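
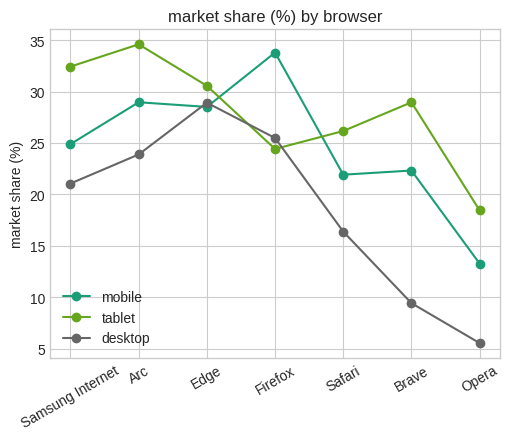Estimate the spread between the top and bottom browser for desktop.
Max Edge ≈ 30, min Opera ≈ 5; range ≈ 25.

≈ 25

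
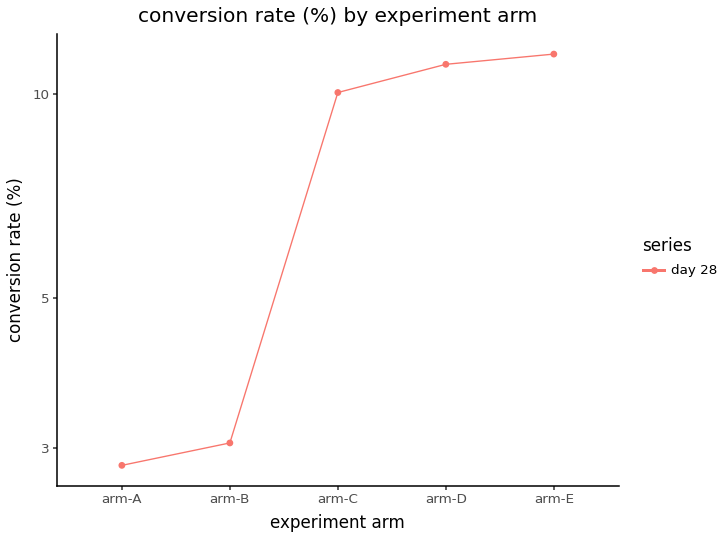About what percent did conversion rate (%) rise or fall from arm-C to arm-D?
≈ +10%

arm-C ≈ 10, arm-D ≈ 11; (11 − 10) / 10 ≈ +10%.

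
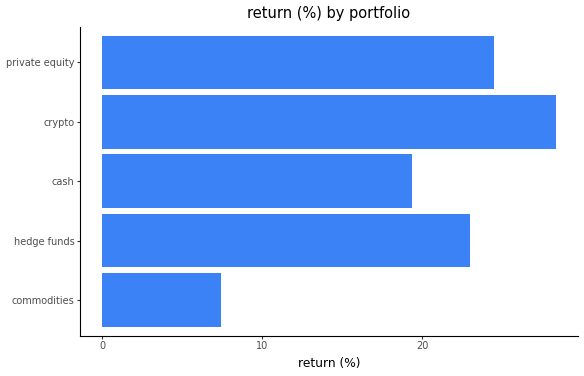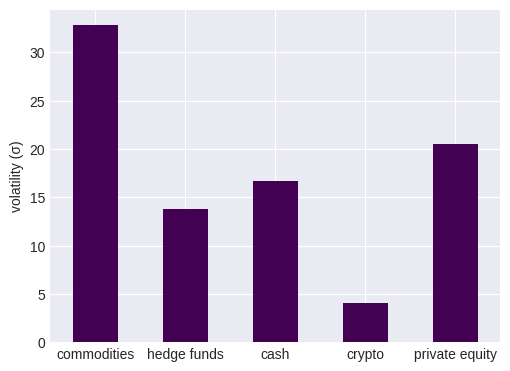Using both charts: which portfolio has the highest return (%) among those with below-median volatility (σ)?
Chart 2 median volatility (σ) ≈ 15; below-median portfolios: hedge funds, crypto. Among those, crypto has the highest return (%) (≈ 30).

crypto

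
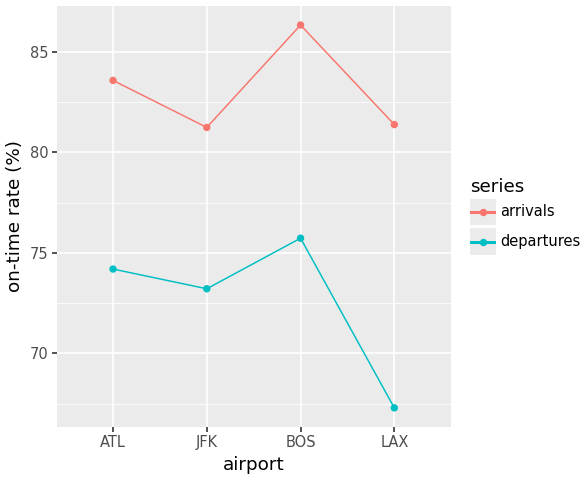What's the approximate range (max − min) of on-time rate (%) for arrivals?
Max BOS ≈ 86, min JFK ≈ 82; range ≈ 4.

≈ 4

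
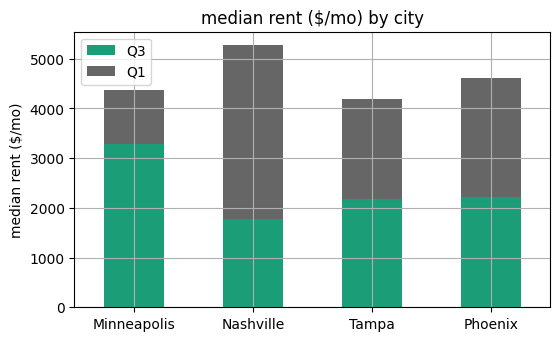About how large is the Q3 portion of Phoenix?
≈ 2000

Q3 top ≈ 2000, bottom ≈ 0; segment ≈ 2000.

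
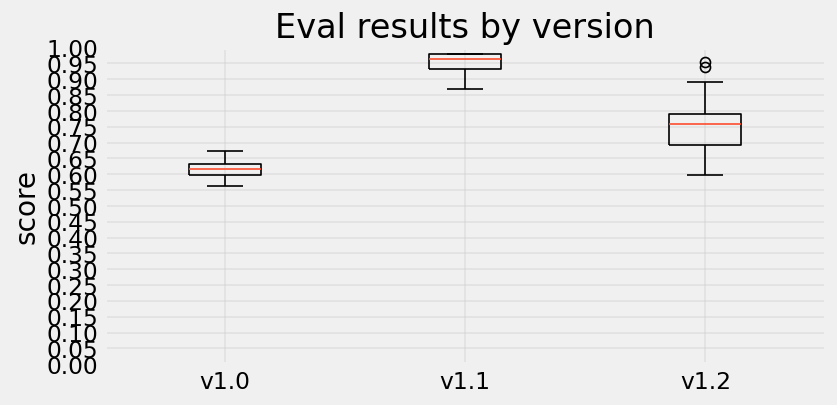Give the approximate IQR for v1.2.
Q3 ≈ 0.80, Q1 ≈ 0.70; IQR ≈ 0.10.

≈ 0.10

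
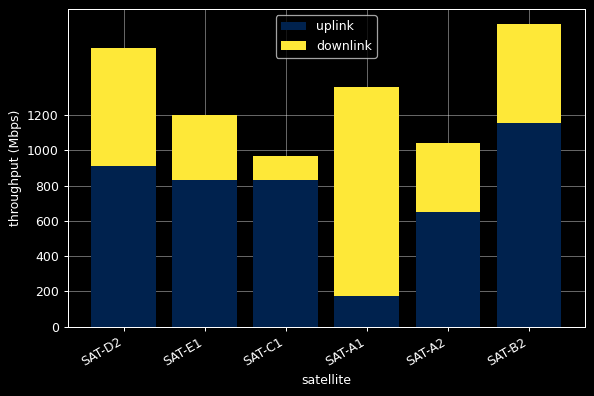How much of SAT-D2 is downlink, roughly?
downlink top ≈ 1600, bottom ≈ 1000; segment ≈ 600.

≈ 600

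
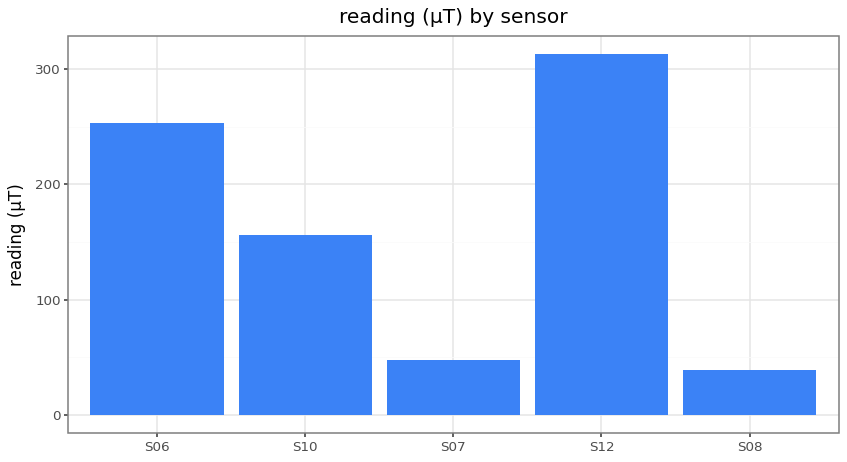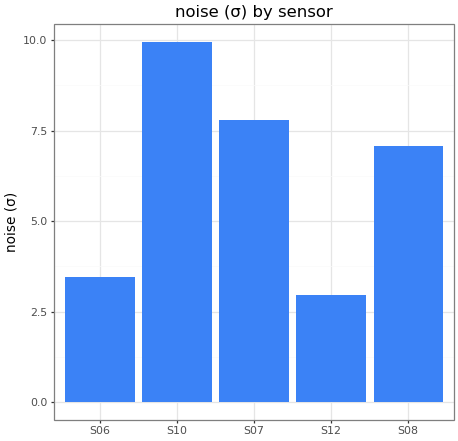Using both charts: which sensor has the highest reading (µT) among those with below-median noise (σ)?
Chart 2 median noise (σ) ≈ 7; below-median sensors: S06, S12. Among those, S12 has the highest reading (µT) (≈ 300).

S12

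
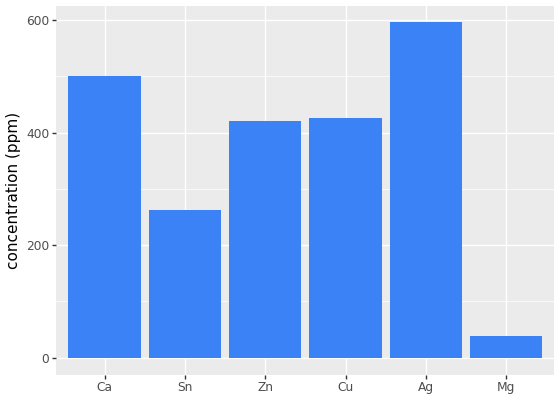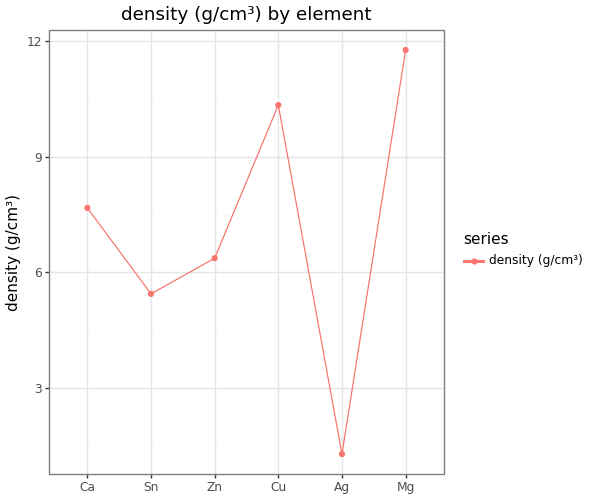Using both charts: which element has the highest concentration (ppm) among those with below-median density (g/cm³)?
Chart 2 median density (g/cm³) ≈ 8; below-median elements: Sn, Zn, Ag. Among those, Ag has the highest concentration (ppm) (≈ 600).

Ag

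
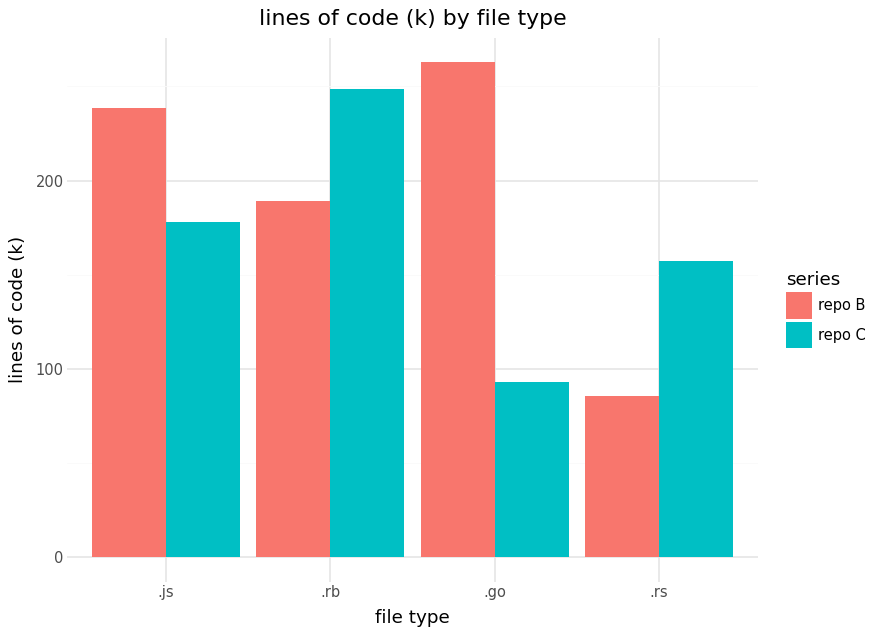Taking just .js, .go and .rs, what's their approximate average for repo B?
≈ 200

(250 + 275 + 75) / 3 ≈ 200.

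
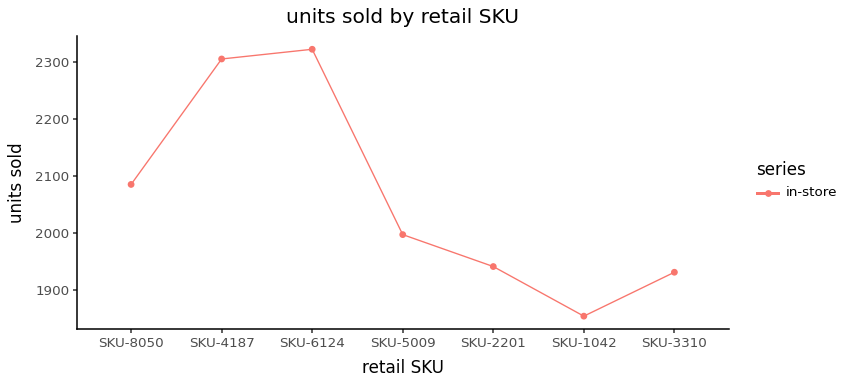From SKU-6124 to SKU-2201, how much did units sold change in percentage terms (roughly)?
SKU-6124 ≈ 2300, SKU-2201 ≈ 1950; (1950 − 2300) / 2300 ≈ -15.2%.

≈ -15.2%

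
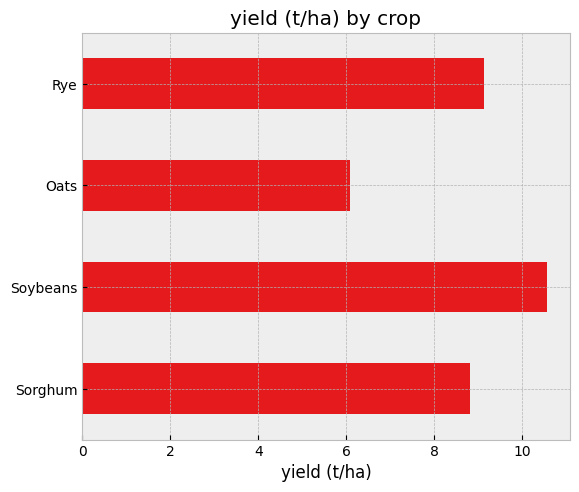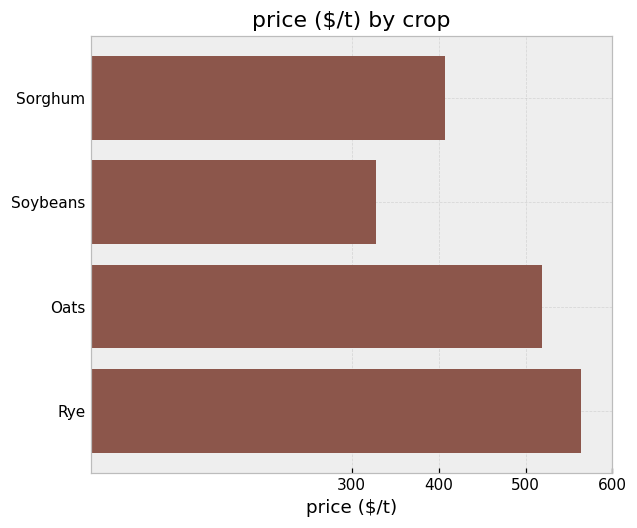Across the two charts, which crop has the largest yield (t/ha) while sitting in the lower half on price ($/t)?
Chart 2 median price ($/t) ≈ 500; below-median crops: Sorghum, Soybeans. Among those, Soybeans has the highest yield (t/ha) (≈ 11).

Soybeans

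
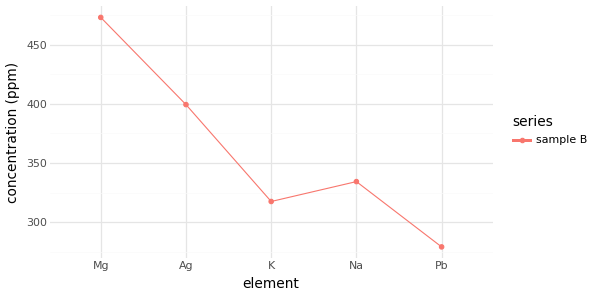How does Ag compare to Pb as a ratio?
≈ 1.43×

Ag ≈ 400, Pb ≈ 280; 400/280 ≈ 1.43.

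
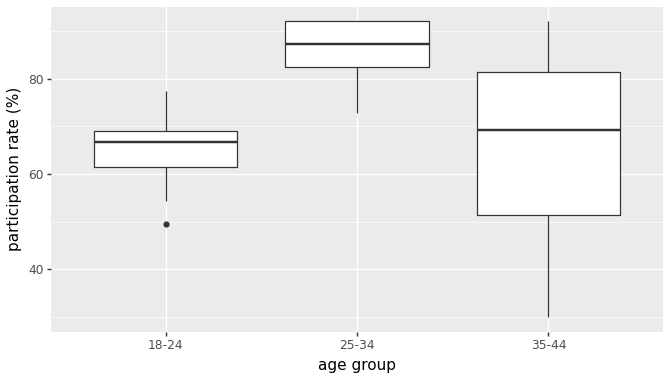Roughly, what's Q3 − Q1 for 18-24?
≈ 8

Q3 ≈ 70, Q1 ≈ 62; IQR ≈ 8.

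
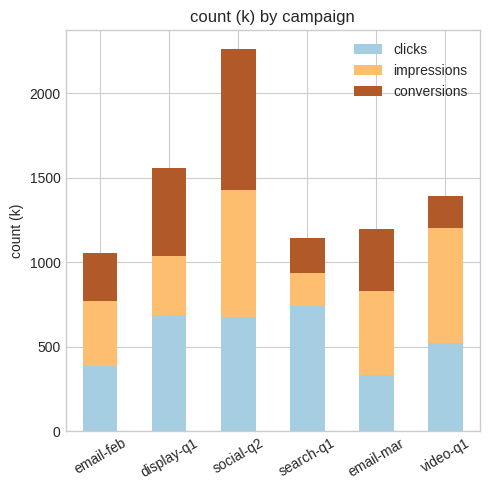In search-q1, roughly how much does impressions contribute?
impressions top ≈ 1000, bottom ≈ 800; segment ≈ 200.

≈ 200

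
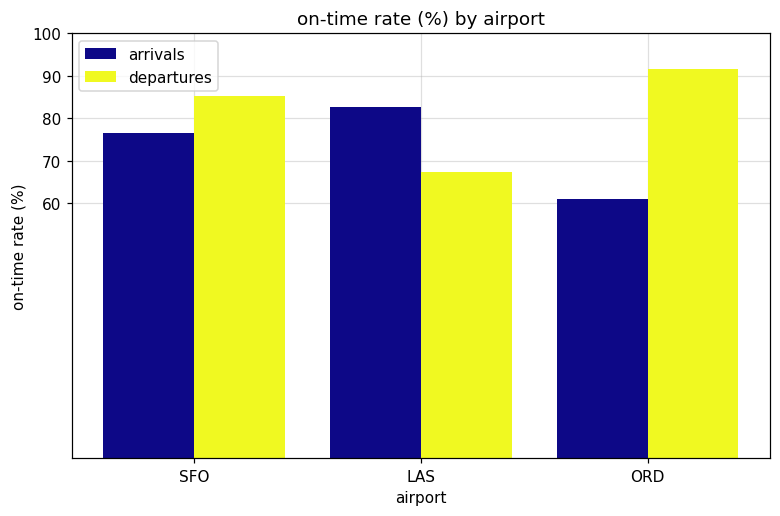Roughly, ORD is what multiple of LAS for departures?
ORD ≈ 90, LAS ≈ 70; 90/70 ≈ 1.29.

≈ 1.29×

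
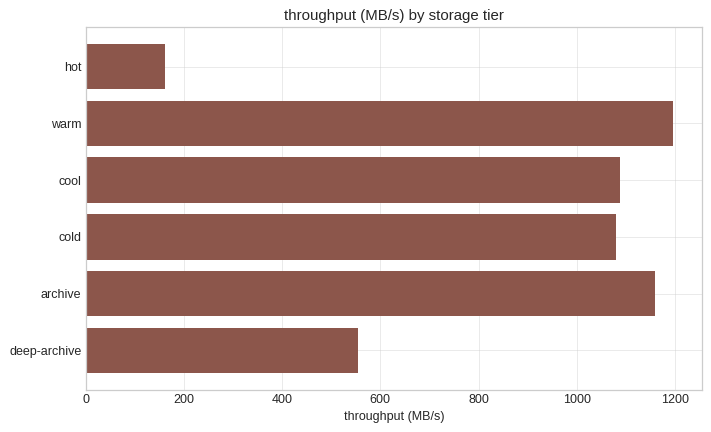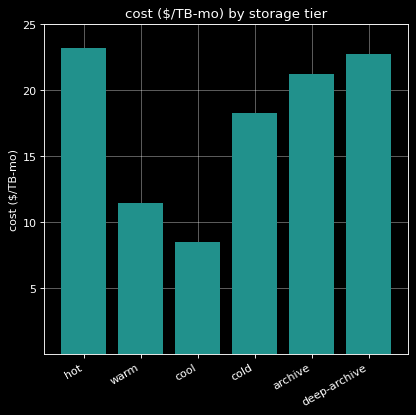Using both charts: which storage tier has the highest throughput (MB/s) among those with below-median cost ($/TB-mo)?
warm

Chart 2 median cost ($/TB-mo) ≈ 20; below-median storage tiers: warm, cool, cold. Among those, warm has the highest throughput (MB/s) (≈ 1200).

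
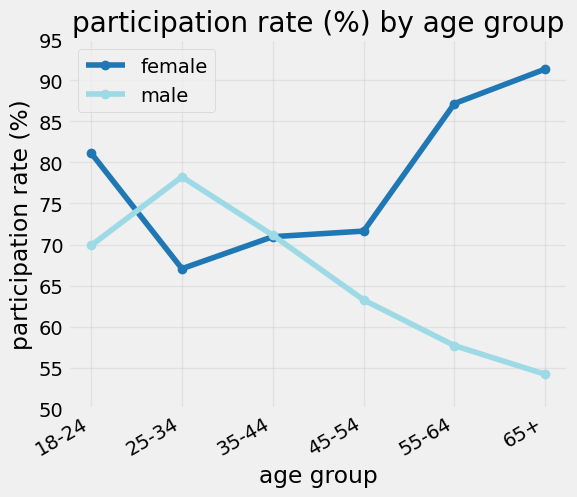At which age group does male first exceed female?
25-34

18-24: male ≈ 70 vs female ≈ 80 (not yet); 25-34: male ≈ 80 vs female ≈ 65 (first crossover).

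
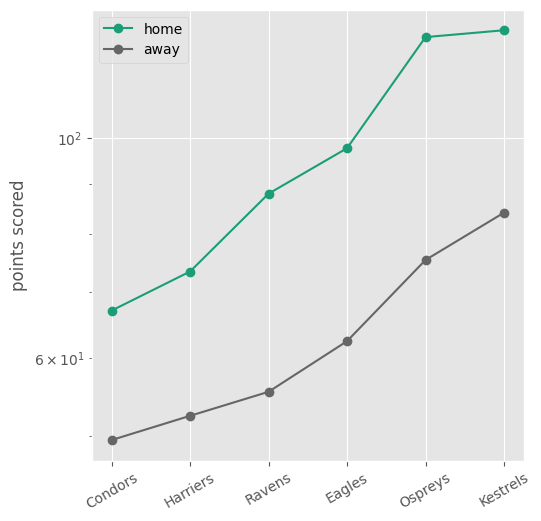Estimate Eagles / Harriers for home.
Eagles ≈ 100, Harriers ≈ 70; 100/70 ≈ 1.43.

≈ 1.43×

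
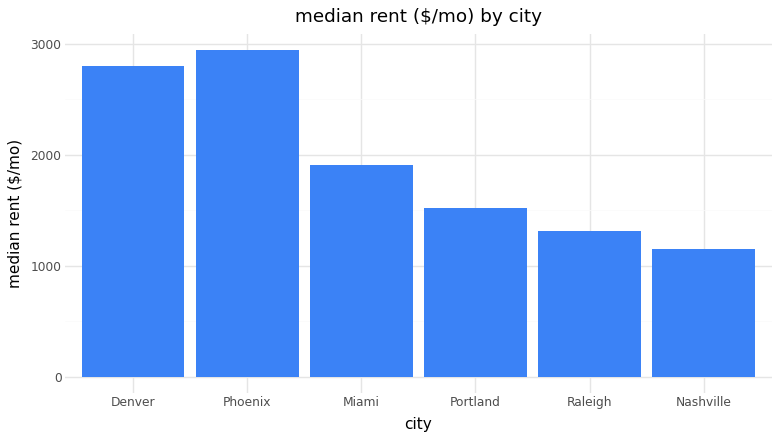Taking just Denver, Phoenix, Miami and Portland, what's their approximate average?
(3000 + 3000 + 2000 + 1500) / 4 ≈ 2375.

≈ 2375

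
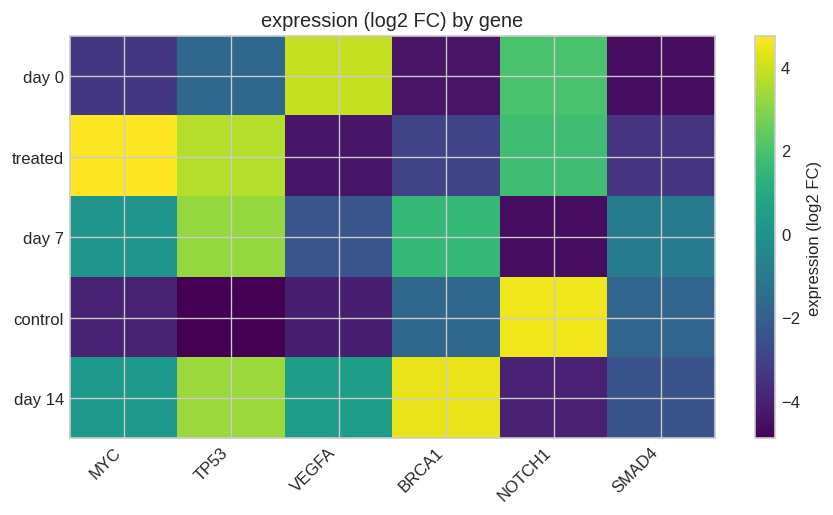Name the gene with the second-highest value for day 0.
NOTCH1

Top 3 for day 0: VEGFA ≈ 4, NOTCH1 ≈ 2, TP53 ≈ -2.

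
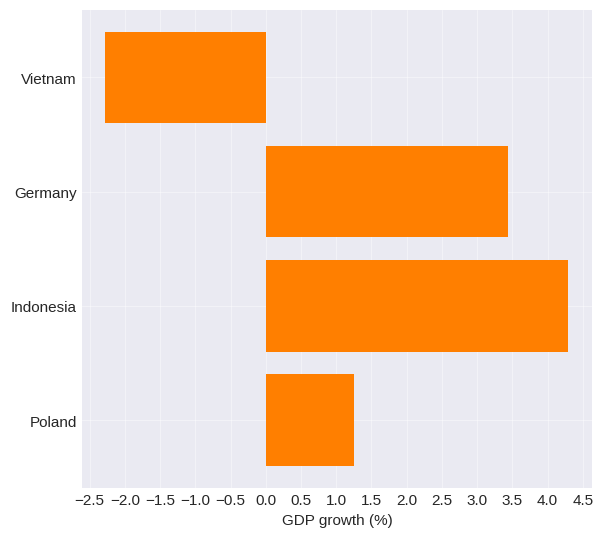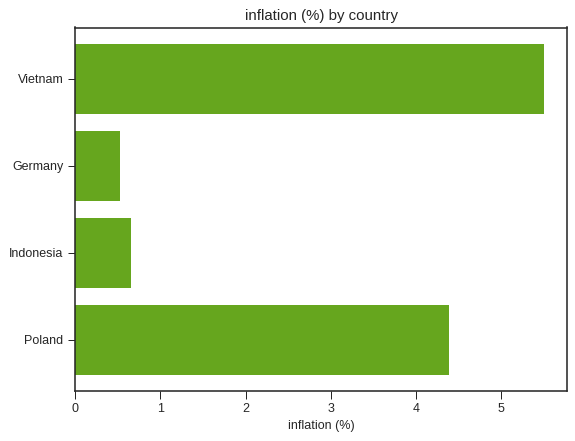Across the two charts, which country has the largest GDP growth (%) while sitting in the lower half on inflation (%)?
Indonesia

Chart 2 median inflation (%) ≈ 3; below-median countries: Germany, Indonesia. Among those, Indonesia has the highest GDP growth (%) (≈ 4.5).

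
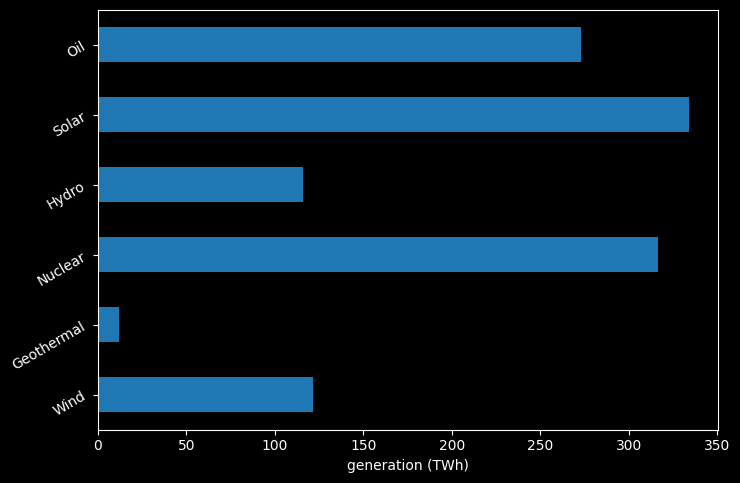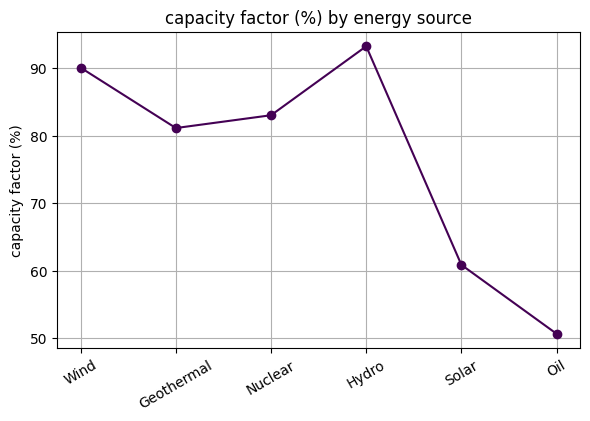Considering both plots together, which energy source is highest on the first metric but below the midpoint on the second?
Chart 2 median capacity factor (%) ≈ 80; below-median energy sources: Geothermal, Solar, Oil. Among those, Solar has the highest generation (TWh) (≈ 350).

Solar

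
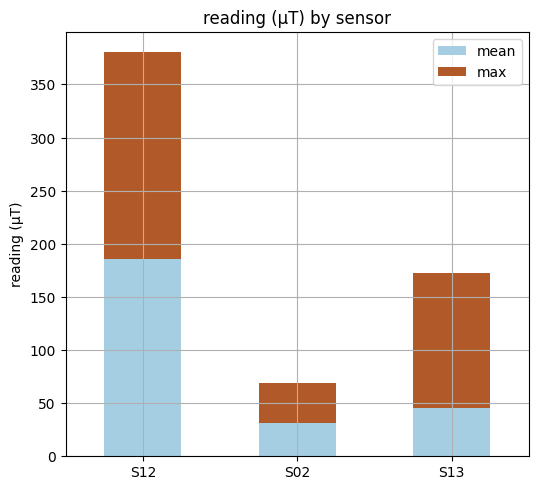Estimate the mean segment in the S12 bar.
mean top ≈ 200, bottom ≈ 0; segment ≈ 200.

≈ 200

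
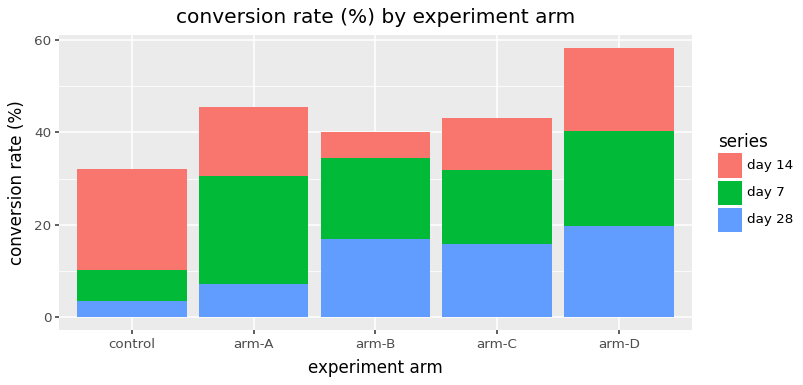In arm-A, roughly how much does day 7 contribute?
day 7 top ≈ 30, bottom ≈ 5; segment ≈ 25.

≈ 25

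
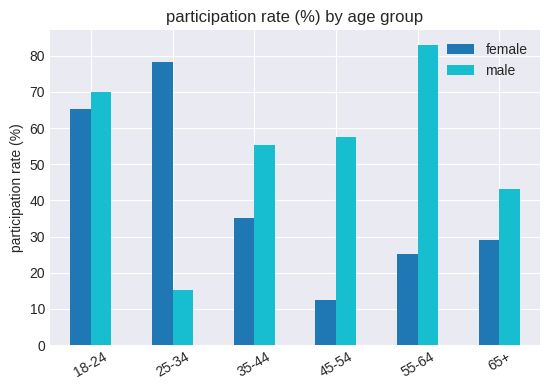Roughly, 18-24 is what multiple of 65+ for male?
18-24 ≈ 70, 65+ ≈ 40; 70/40 ≈ 1.75.

≈ 1.75×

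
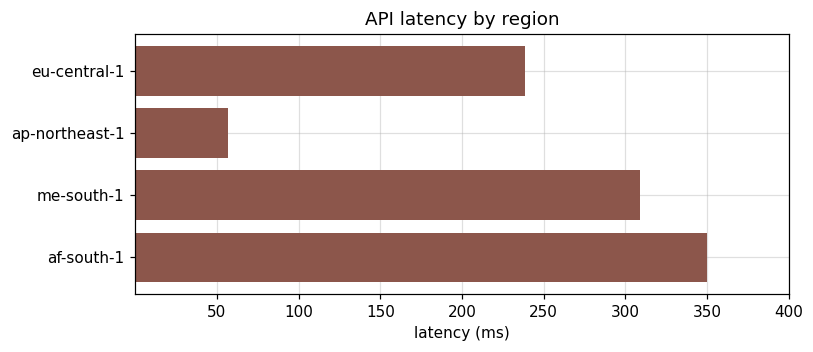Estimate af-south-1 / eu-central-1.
af-south-1 ≈ 350, eu-central-1 ≈ 250; 350/250 ≈ 1.4.

≈ 1.4×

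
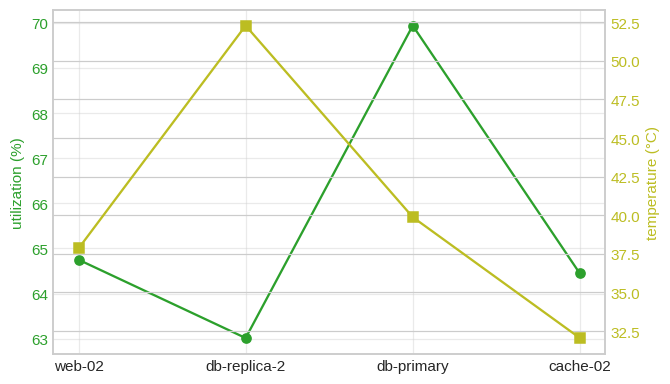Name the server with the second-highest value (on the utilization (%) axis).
web-02

Top 3 (on the utilization (%) axis): db-primary ≈ 70, web-02 ≈ 65, cache-02 ≈ 64.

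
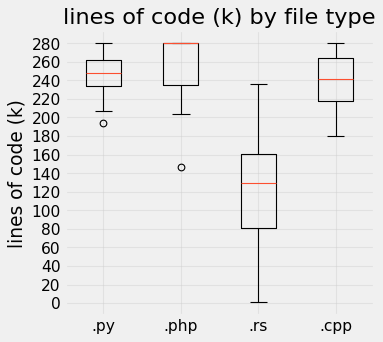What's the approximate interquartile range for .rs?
Q3 ≈ 160, Q1 ≈ 80; IQR ≈ 80.

≈ 80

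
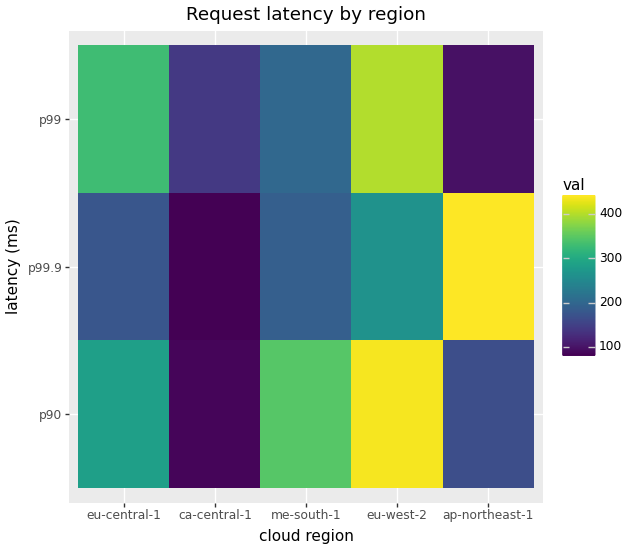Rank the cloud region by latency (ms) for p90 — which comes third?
Top 4 for p90: eu-west-2 ≈ 450, me-south-1 ≈ 350, eu-central-1 ≈ 300, ap-northeast-1 ≈ 150.

eu-central-1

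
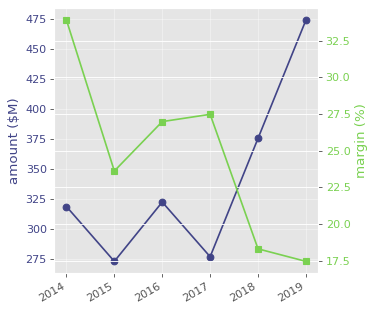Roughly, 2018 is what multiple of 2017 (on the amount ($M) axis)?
2018 ≈ 380, 2017 ≈ 280; 380/280 ≈ 1.36.

≈ 1.36×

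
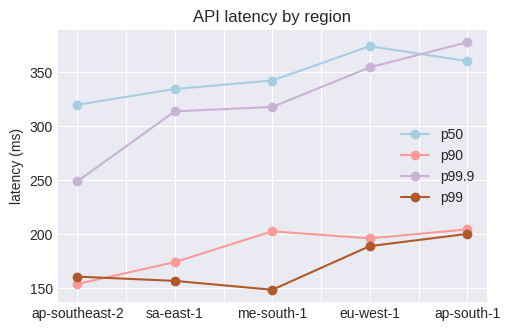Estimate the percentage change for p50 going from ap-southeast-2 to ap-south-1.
ap-southeast-2 ≈ 320, ap-south-1 ≈ 360; (360 − 320) / 320 ≈ +12.5%.

≈ +12.5%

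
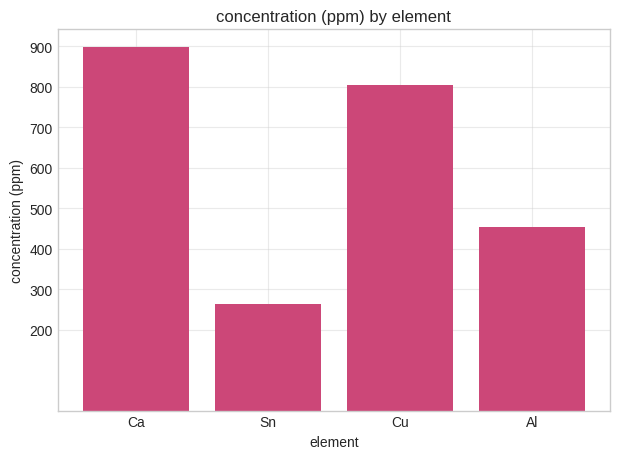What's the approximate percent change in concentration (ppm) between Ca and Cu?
Ca ≈ 900, Cu ≈ 800; (800 − 900) / 900 ≈ -11.1%.

≈ -11.1%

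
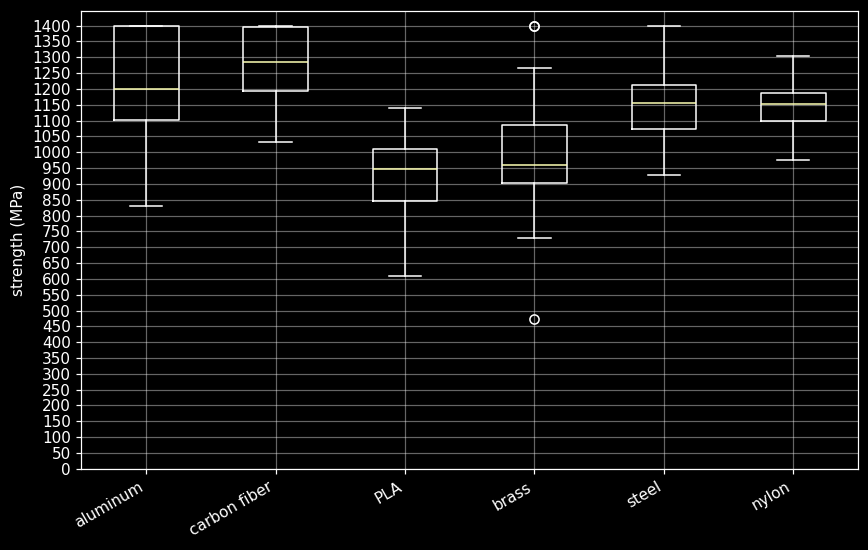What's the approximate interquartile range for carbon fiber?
Q3 ≈ 1400, Q1 ≈ 1200; IQR ≈ 200.

≈ 200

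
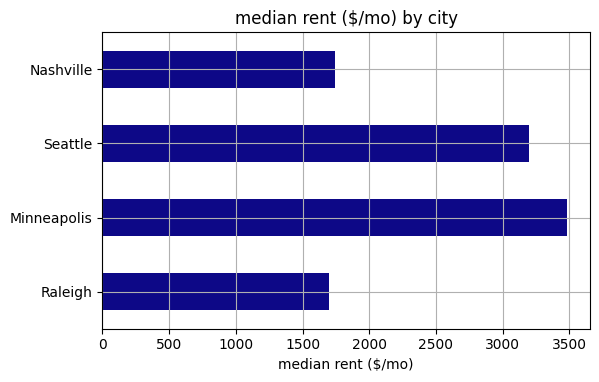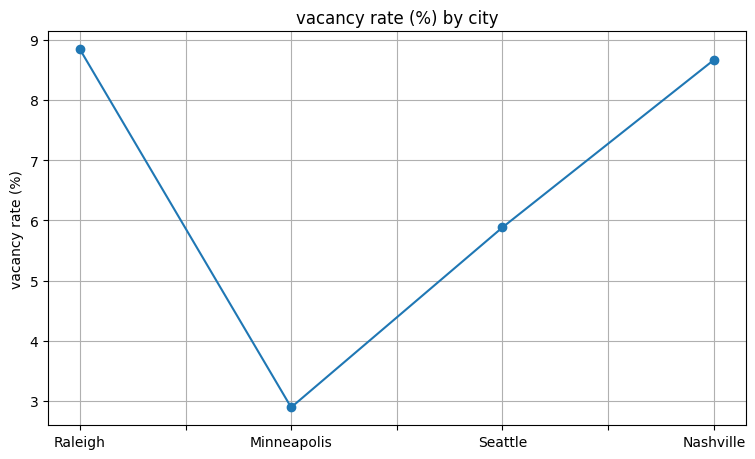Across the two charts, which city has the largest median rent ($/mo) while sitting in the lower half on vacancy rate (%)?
Chart 2 median vacancy rate (%) ≈ 7; below-median cities: Minneapolis, Seattle. Among those, Minneapolis has the highest median rent ($/mo) (≈ 3500).

Minneapolis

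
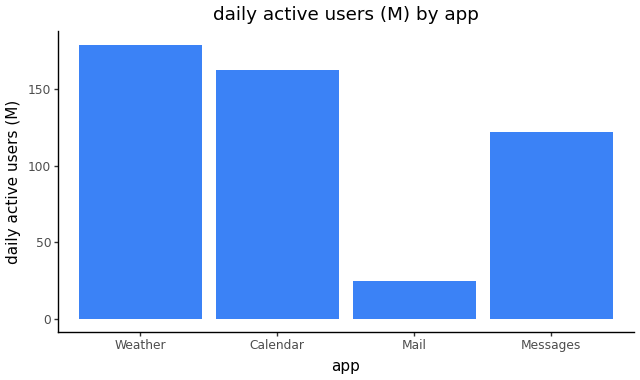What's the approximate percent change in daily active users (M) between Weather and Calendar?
Weather ≈ 180, Calendar ≈ 160; (160 − 180) / 180 ≈ -11.1%.

≈ -11.1%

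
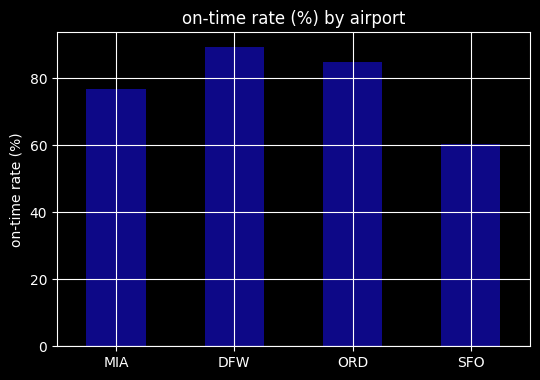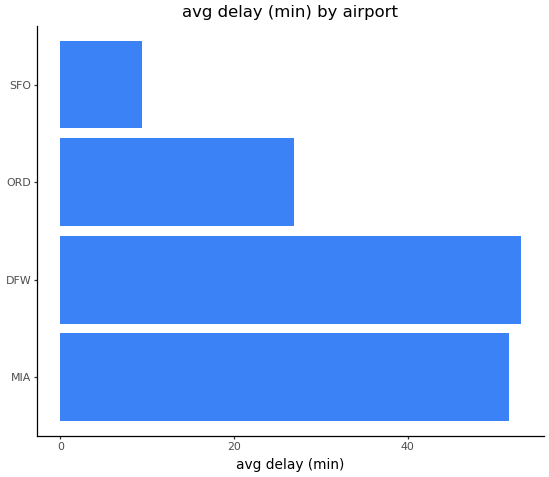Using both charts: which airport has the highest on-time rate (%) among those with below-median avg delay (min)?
Chart 2 median avg delay (min) ≈ 40; below-median airports: ORD, SFO. Among those, ORD has the highest on-time rate (%) (≈ 80).

ORD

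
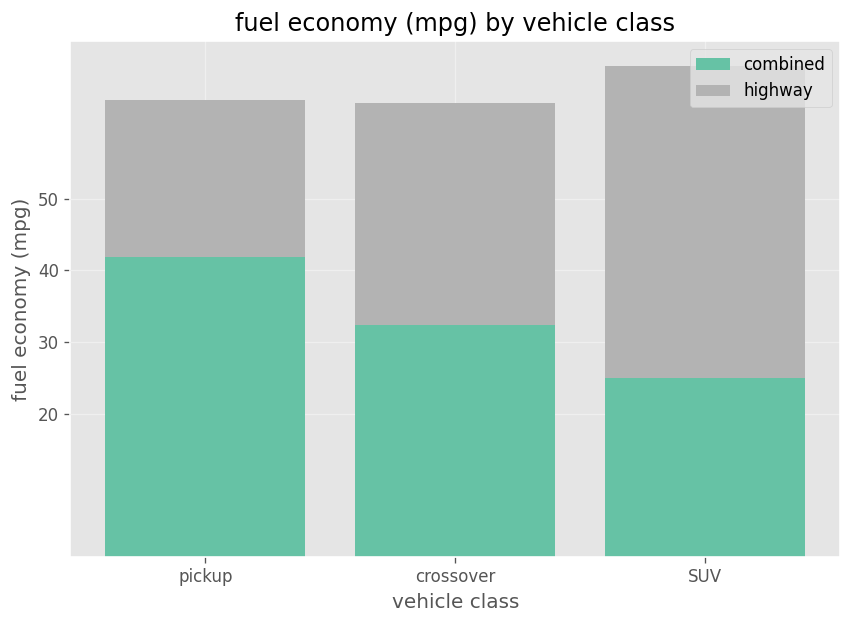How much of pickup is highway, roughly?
≈ 20

highway top ≈ 60, bottom ≈ 40; segment ≈ 20.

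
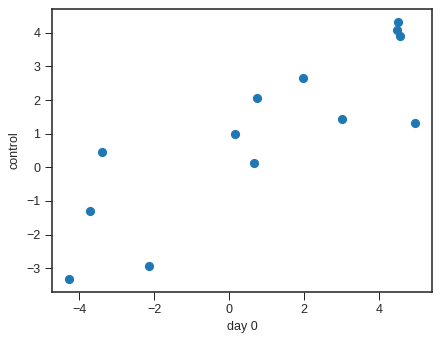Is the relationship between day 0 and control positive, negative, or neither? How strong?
Points are positively correlated; strong (|r| ≈ 0.8).

positive, strong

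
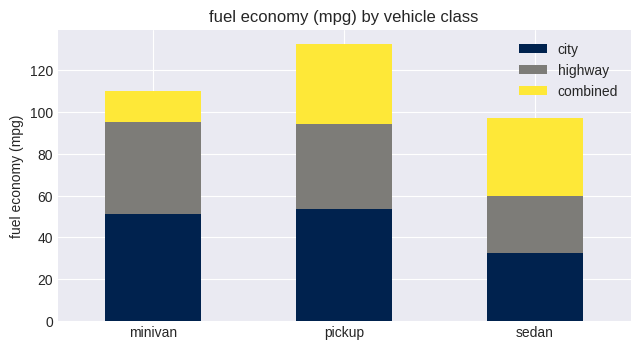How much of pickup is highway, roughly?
highway top ≈ 100, bottom ≈ 60; segment ≈ 40.

≈ 40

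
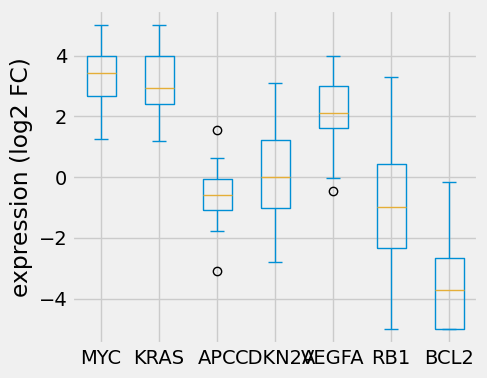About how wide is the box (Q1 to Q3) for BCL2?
Q3 ≈ -3, Q1 ≈ -5; IQR ≈ 2.

≈ 2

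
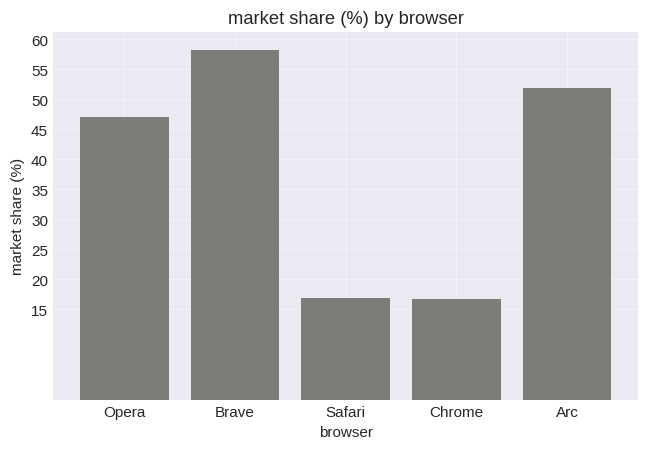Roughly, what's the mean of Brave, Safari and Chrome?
(60 + 15 + 15) / 3 ≈ 30.

≈ 30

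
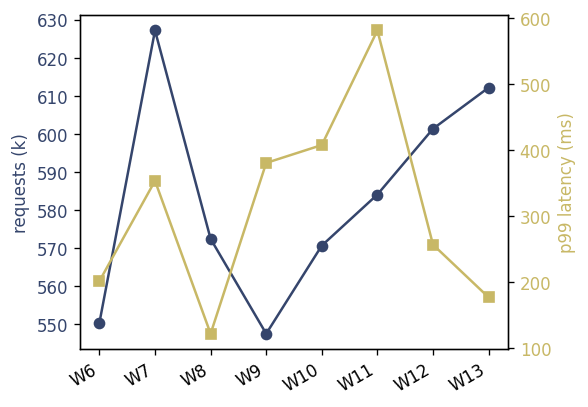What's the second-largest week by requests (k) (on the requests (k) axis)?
W13

Top 3 (on the requests (k) axis): W7 ≈ 630, W13 ≈ 610, W12 ≈ 600.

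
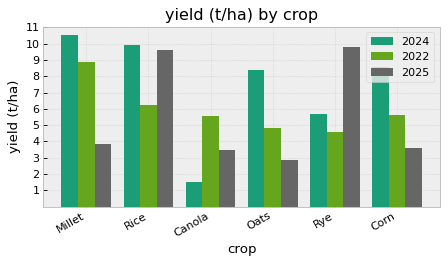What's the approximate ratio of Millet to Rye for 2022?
Millet ≈ 9, Rye ≈ 5; 9/5 ≈ 1.8.

≈ 1.8×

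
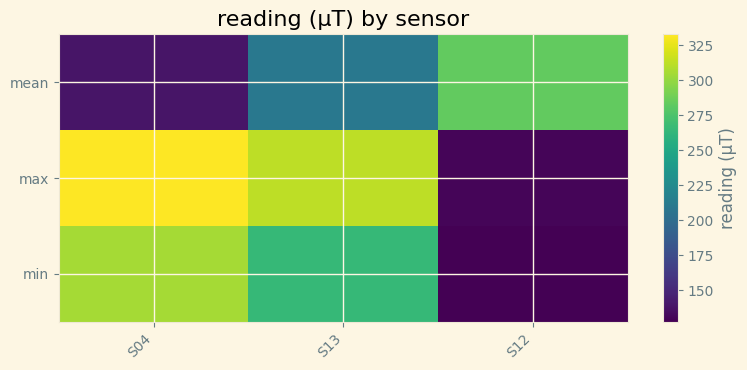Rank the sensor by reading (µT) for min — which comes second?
S13

Top 3 for min: S04 ≈ 300, S13 ≈ 260, S12 ≈ 120.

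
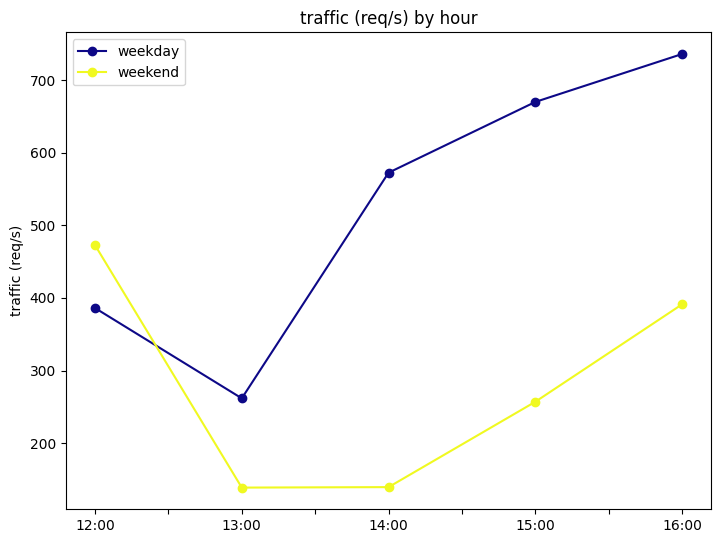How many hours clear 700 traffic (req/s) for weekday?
Above 700: 16:00.

1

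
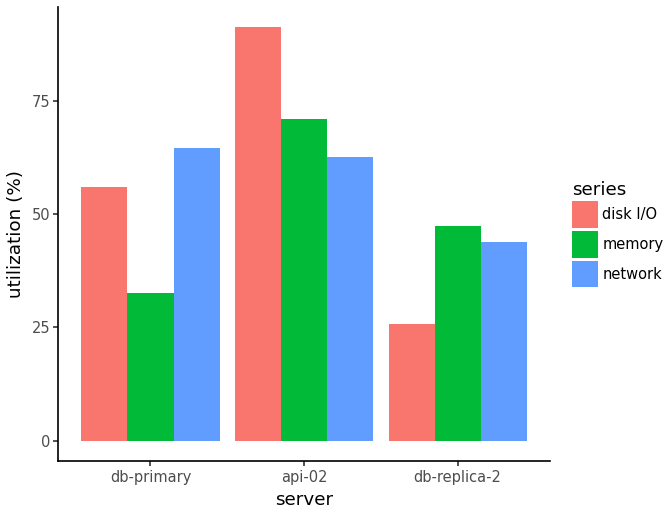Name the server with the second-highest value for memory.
db-replica-2

Top 3 for memory: api-02 ≈ 70, db-replica-2 ≈ 50, db-primary ≈ 30.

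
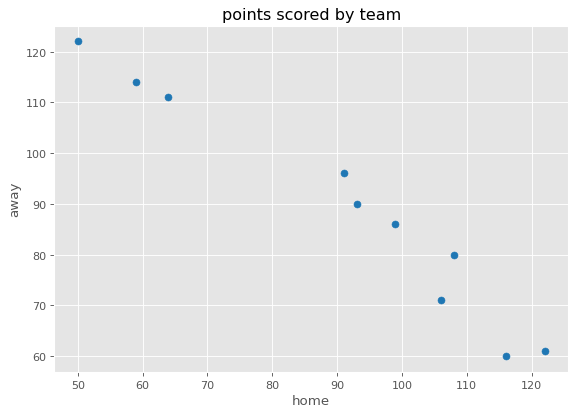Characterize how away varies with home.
Points are negatively correlated; strong (|r| ≈ 1.0).

negative, strong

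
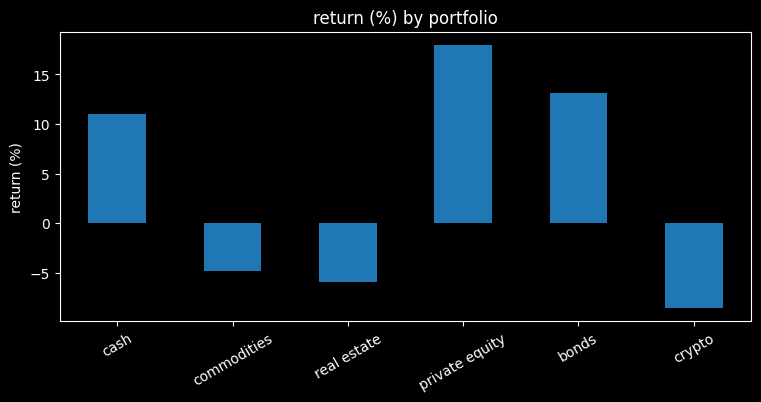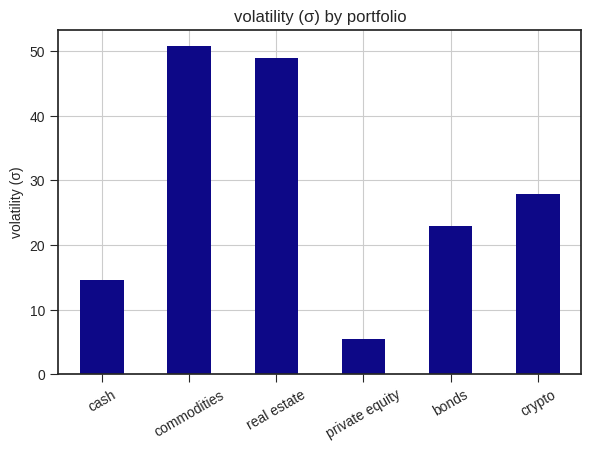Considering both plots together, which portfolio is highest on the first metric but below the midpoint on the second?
private equity

Chart 2 median volatility (σ) ≈ 25; below-median portfolios: cash, private equity, bonds. Among those, private equity has the highest return (%) (≈ 18).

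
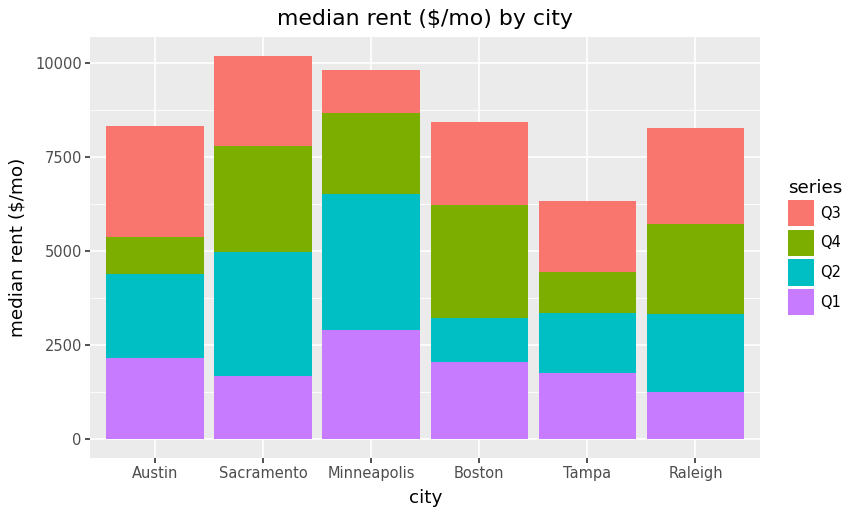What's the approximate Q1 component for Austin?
≈ 2000

Q1 top ≈ 2000, bottom ≈ 0; segment ≈ 2000.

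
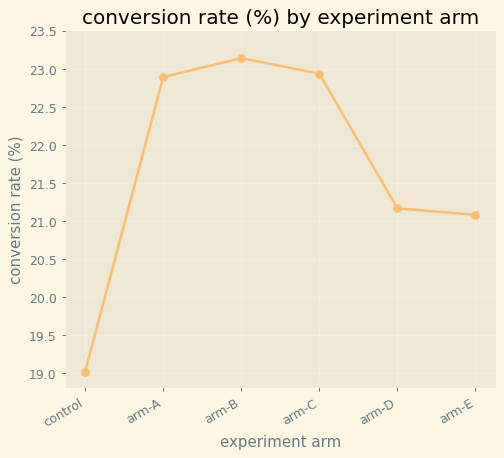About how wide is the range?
≈ 4.0

Max arm-B ≈ 23.0, min control ≈ 19.0; range ≈ 4.0.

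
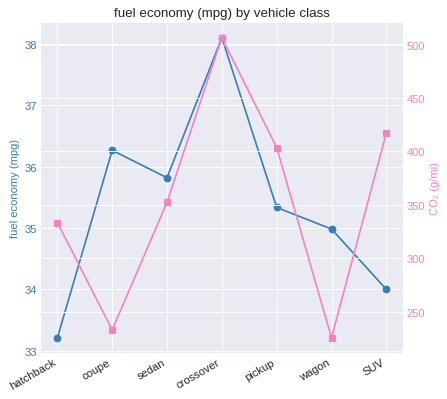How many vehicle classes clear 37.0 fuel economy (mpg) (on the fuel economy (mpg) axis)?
Above 37.0: crossover.

1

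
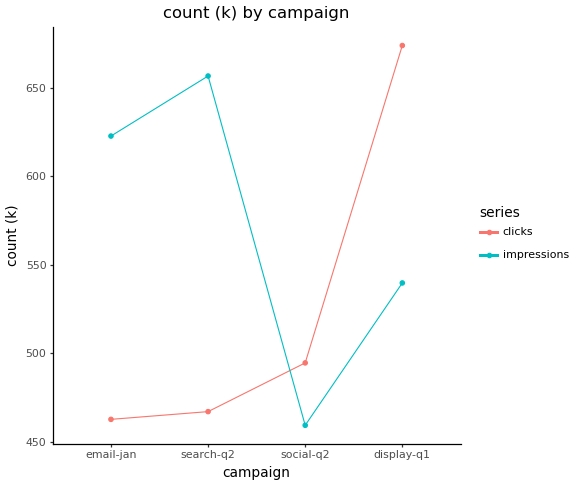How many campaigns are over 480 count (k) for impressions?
3

Above 480: email-jan, search-q2, display-q1.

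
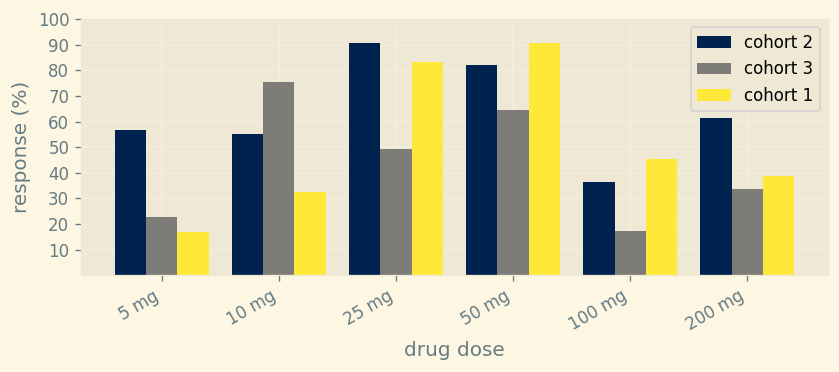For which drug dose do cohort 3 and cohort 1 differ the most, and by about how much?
10 mg, ≈ 50 %

10 mg: cohort 3 ≈ 80, cohort 1 ≈ 30 → gap ≈ 50. Next-largest (25 mg) is only ≈ 30.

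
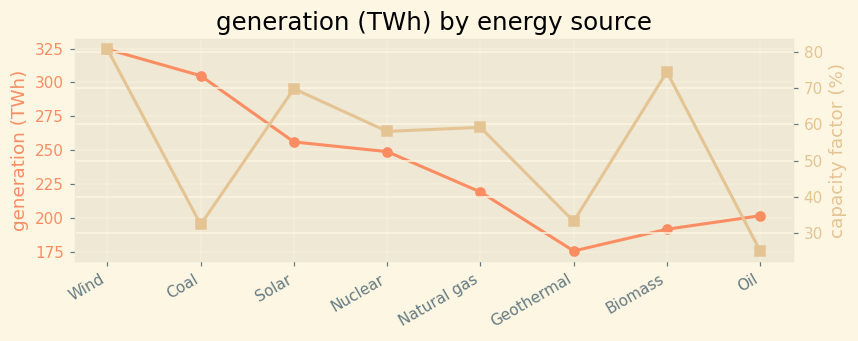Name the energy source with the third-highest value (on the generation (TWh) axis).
Top 4 (on the generation (TWh) axis): Wind ≈ 320, Coal ≈ 300, Solar ≈ 260, Nuclear ≈ 240.

Solar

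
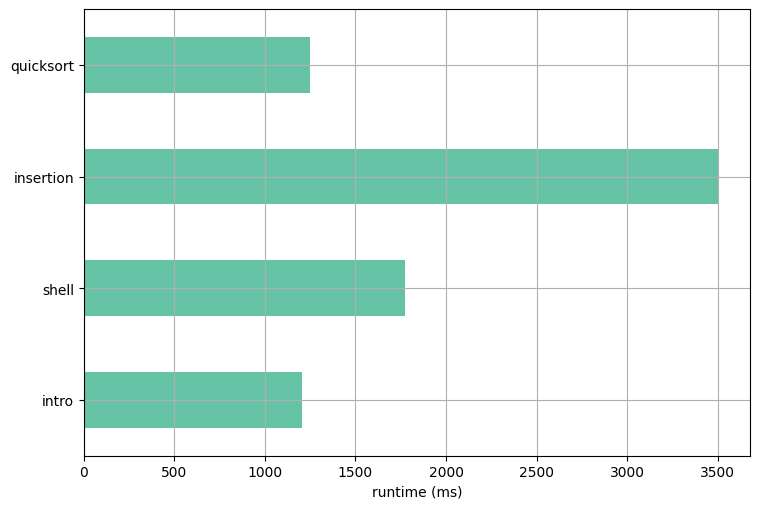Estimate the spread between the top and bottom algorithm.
≈ 2500

Max insertion ≈ 3500, min intro ≈ 1000; range ≈ 2500.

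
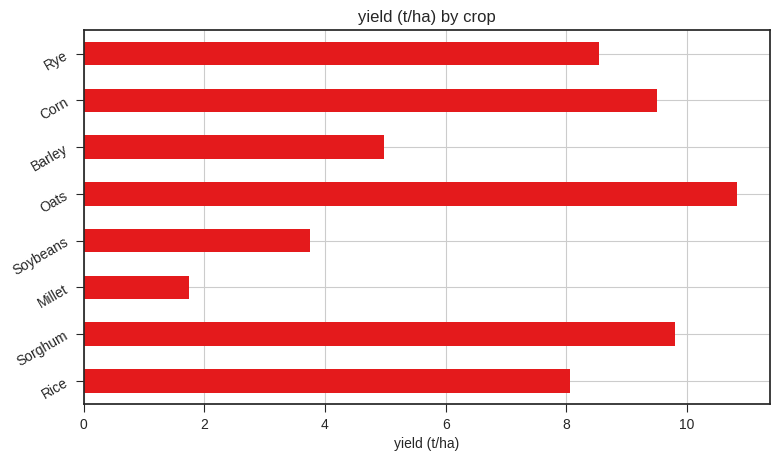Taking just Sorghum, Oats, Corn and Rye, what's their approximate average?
≈ 10

(10 + 11 + 10 + 9) / 4 ≈ 10.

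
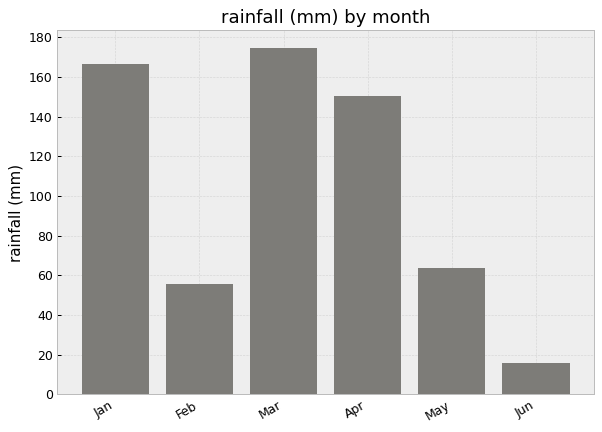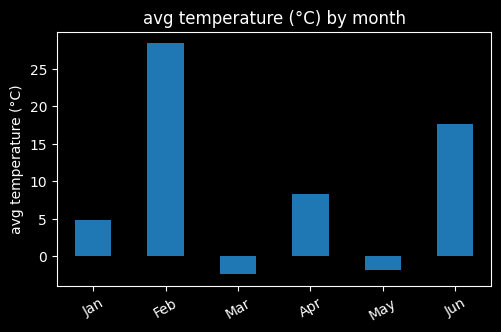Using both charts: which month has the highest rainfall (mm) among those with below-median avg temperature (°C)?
Mar

Chart 2 median avg temperature (°C) ≈ 5; below-median months: Jan, Mar, May. Among those, Mar has the highest rainfall (mm) (≈ 180).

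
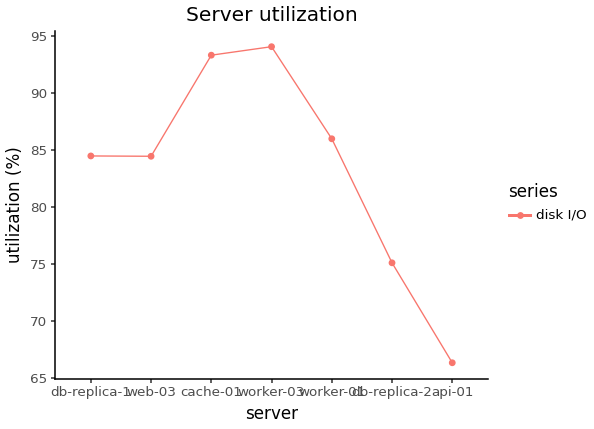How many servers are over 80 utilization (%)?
Above 80: db-replica-1, web-03, cache-01, worker-03, worker-01.

5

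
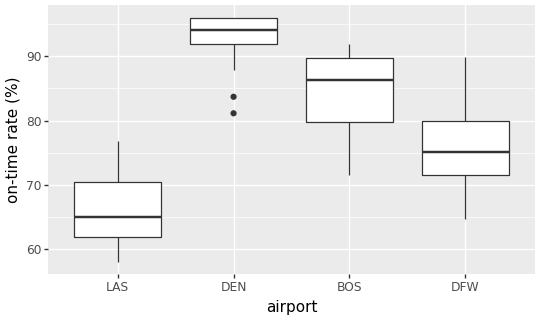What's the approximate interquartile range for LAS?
Q3 ≈ 70, Q1 ≈ 60; IQR ≈ 10.

≈ 10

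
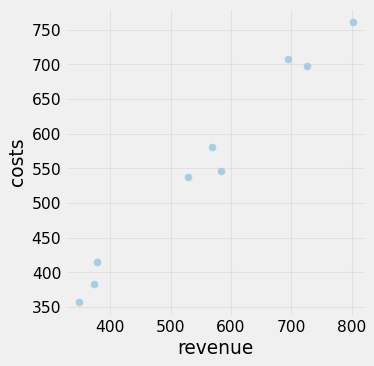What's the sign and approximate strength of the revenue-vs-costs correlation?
Points are positively correlated; strong (|r| ≈ 1.0).

positive, strong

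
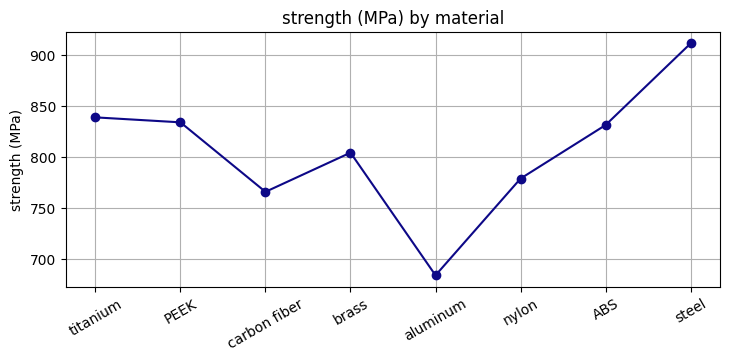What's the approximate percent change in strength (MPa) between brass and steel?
brass ≈ 800, steel ≈ 920; (920 − 800) / 800 ≈ +15%.

≈ +15%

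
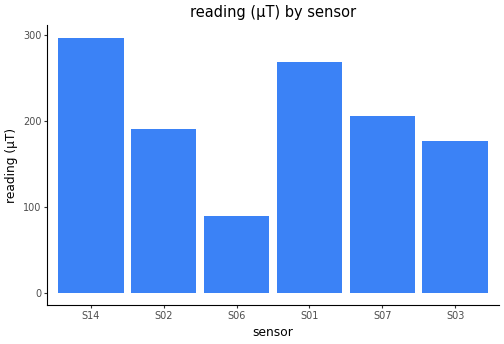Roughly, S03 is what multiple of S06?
≈ 1.75×

S03 ≈ 175, S06 ≈ 100; 175/100 ≈ 1.75.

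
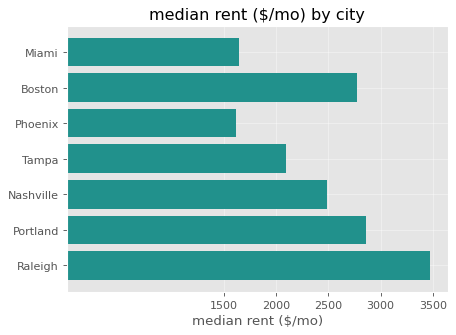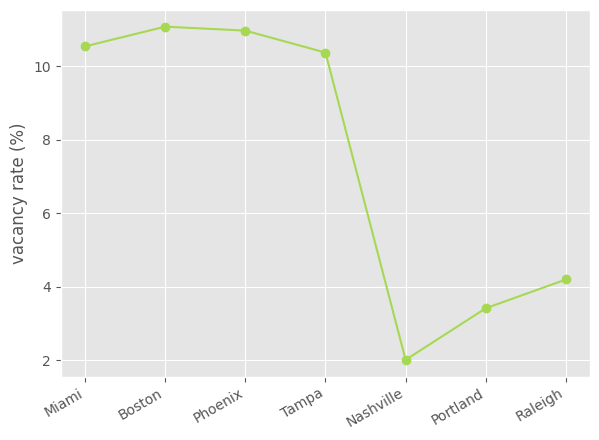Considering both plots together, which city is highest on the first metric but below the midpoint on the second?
Chart 2 median vacancy rate (%) ≈ 10; below-median cities: Nashville, Portland, Raleigh. Among those, Raleigh has the highest median rent ($/mo) (≈ 3500).

Raleigh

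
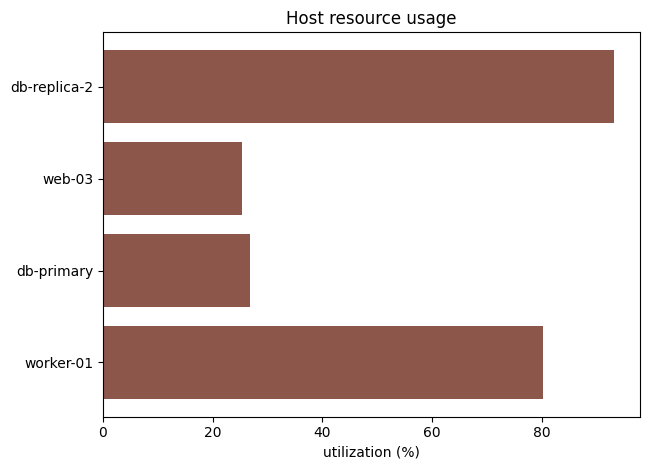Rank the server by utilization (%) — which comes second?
Top 3: db-replica-2 ≈ 90, worker-01 ≈ 80, db-primary ≈ 30.

worker-01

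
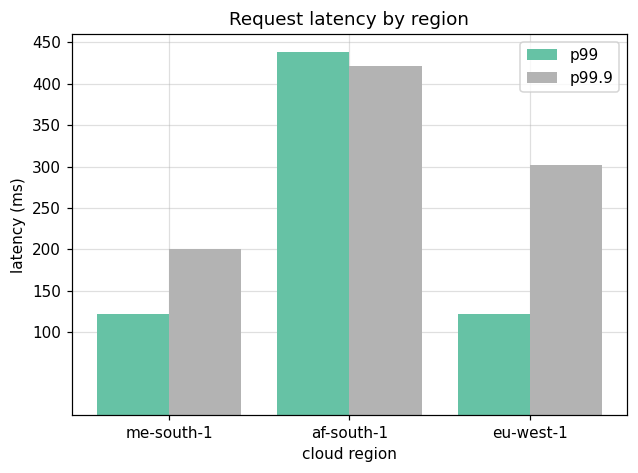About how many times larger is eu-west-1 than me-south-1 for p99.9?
eu-west-1 ≈ 300, me-south-1 ≈ 200; 300/200 ≈ 1.5.

≈ 1.5×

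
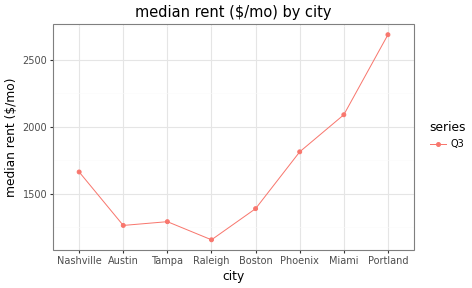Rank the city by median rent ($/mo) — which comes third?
Phoenix

Top 4: Portland ≈ 2600, Miami ≈ 2000, Phoenix ≈ 1800, Nashville ≈ 1600.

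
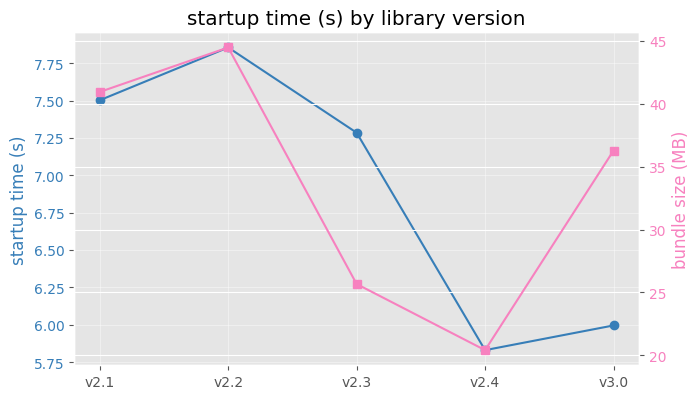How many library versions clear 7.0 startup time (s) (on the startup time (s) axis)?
Above 7.0: v2.1, v2.2, v2.3.

3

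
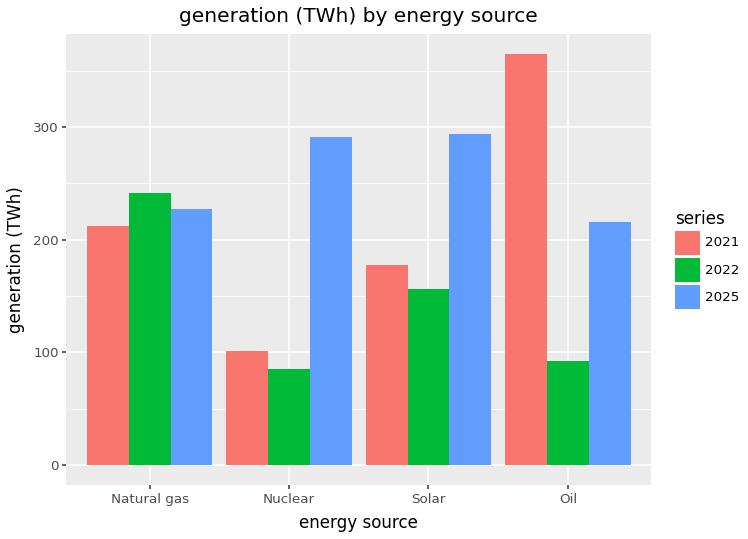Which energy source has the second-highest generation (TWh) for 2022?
Top 3 for 2022: Natural gas ≈ 250, Solar ≈ 150, Oil ≈ 100.

Solar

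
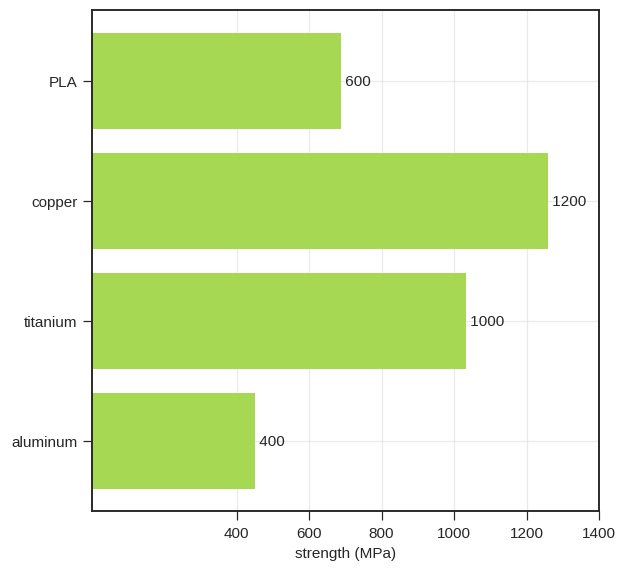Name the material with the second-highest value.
Top 3: copper ≈ 1200, titanium ≈ 1000, PLA ≈ 600.

titanium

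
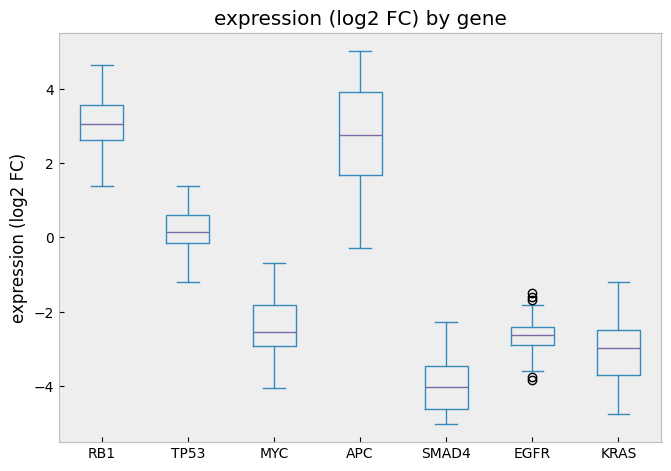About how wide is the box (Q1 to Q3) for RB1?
Q3 ≈ 4, Q1 ≈ 3; IQR ≈ 1.

≈ 1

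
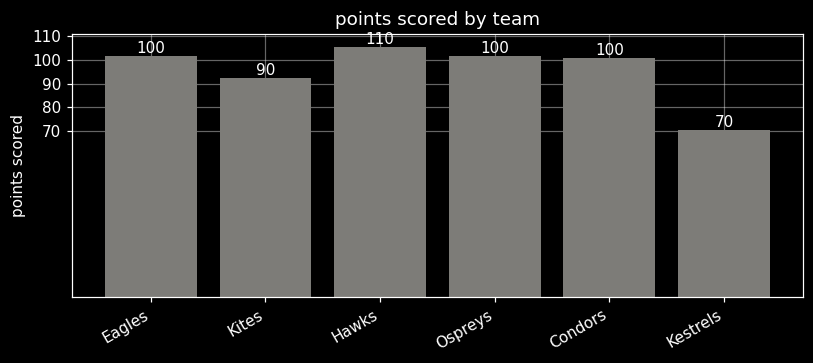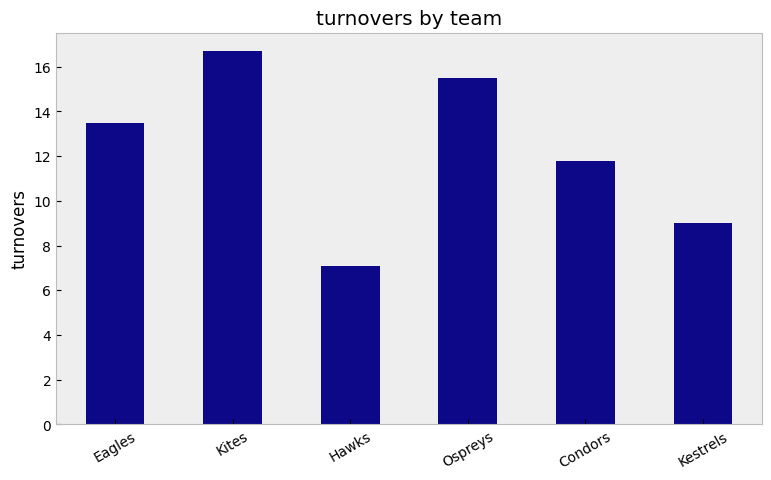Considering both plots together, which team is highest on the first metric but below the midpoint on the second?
Chart 2 median turnovers ≈ 12; below-median teams: Hawks, Condors, Kestrels. Among those, Hawks has the highest points scored (≈ 110).

Hawks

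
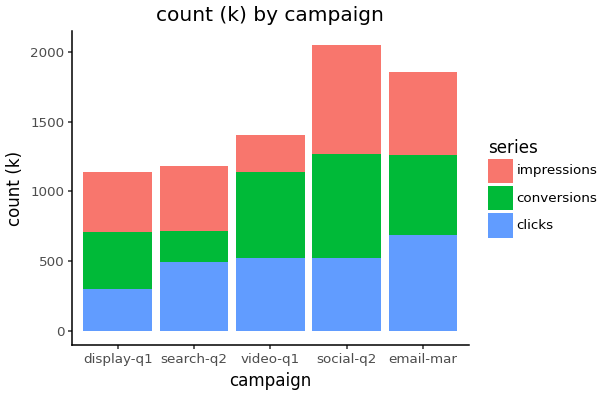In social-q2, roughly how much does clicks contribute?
≈ 600

clicks top ≈ 600, bottom ≈ 0; segment ≈ 600.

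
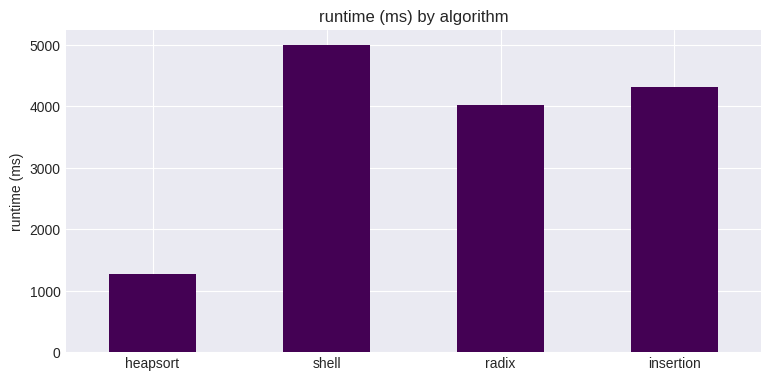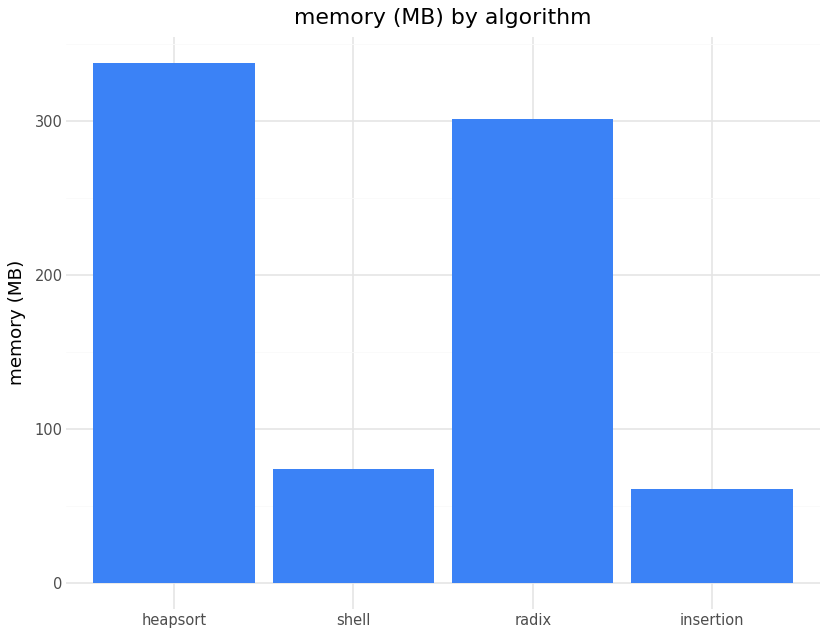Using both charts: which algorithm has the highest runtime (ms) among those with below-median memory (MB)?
shell

Chart 2 median memory (MB) ≈ 200; below-median algorithms: shell, insertion. Among those, shell has the highest runtime (ms) (≈ 5000).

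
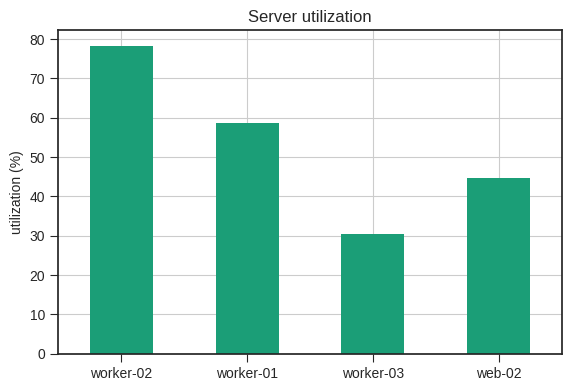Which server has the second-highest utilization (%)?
worker-01

Top 3: worker-02 ≈ 80, worker-01 ≈ 60, web-02 ≈ 40.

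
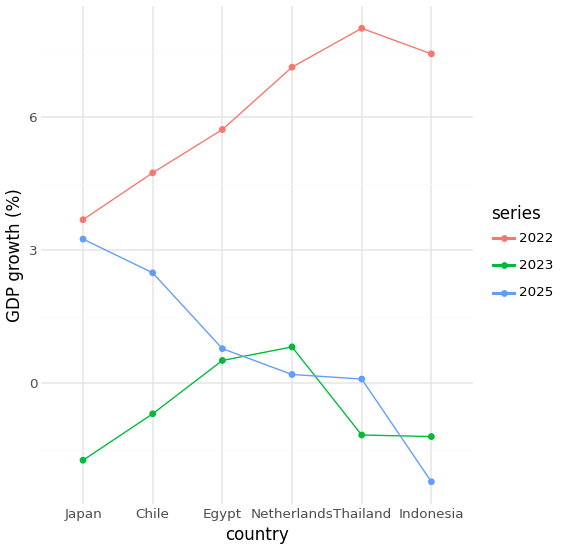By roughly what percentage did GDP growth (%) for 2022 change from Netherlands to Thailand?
≈ +14.3%

Netherlands ≈ 7, Thailand ≈ 8; (8 − 7) / 7 ≈ +14.3%.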